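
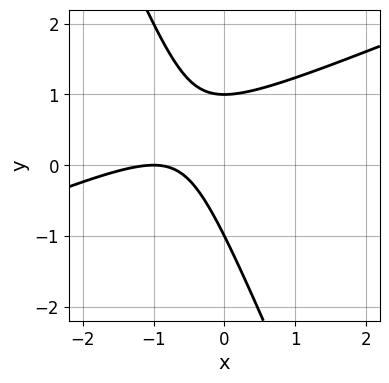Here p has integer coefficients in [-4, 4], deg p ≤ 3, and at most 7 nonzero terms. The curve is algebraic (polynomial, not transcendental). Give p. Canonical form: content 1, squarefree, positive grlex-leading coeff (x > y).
1. Degree: the shape is more complex than any degree-1 curve, so deg p = 2.
2. Checking where it meets the axes: among the integer gridlines, it crosses the y-axis at y ∈ {-1, 1}; one x-axis crossing is at x = -1.
3. These observations pin down the coefficients.

x^2 - 2*x*y - y^2 + 2*x + 1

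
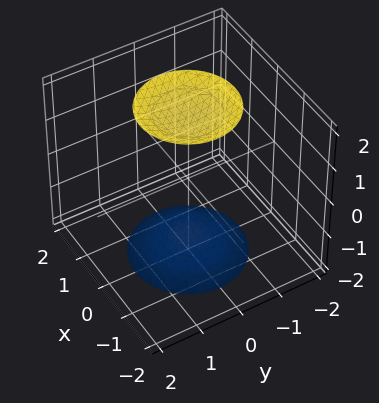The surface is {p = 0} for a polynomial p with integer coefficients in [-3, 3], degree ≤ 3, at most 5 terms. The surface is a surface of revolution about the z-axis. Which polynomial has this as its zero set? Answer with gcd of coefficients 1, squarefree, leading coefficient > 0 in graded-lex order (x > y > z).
x^2 + y^2 - z^2 + 3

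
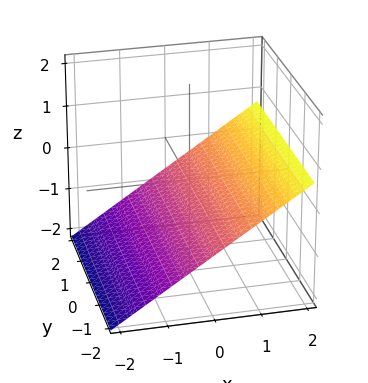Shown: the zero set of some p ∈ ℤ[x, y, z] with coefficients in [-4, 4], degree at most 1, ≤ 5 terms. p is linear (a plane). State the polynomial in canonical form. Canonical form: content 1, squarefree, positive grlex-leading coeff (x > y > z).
2*x - 3*z - 2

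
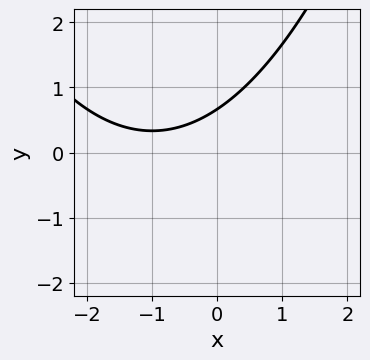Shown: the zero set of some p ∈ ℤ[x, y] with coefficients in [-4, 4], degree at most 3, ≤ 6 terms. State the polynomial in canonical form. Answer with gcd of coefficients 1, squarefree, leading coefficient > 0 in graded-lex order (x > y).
x^2 + 2*x - 3*y + 2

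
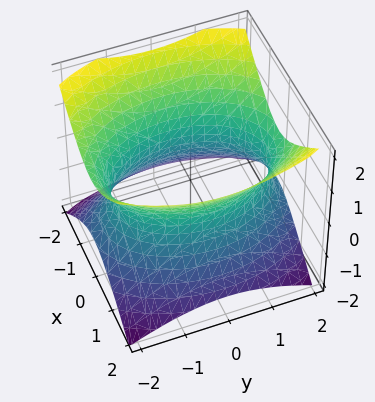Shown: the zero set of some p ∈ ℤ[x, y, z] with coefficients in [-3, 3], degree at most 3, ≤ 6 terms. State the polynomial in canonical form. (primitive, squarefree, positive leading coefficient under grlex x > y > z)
1. The degree is 2 — one connected sheet with a waist; a quadric.
2. Symmetries: mirror symmetry y ↦ −y ⇒ only even powers of y; the x ↦ −x reflection is a symmetry, so x appears only in even powers; mirror symmetry z ↦ −z ⇒ only even powers of z.
3. Checking where it meets the axes: it misses every integer gridline on the z-axis.
4. The integer polynomial consistent with all of this is the stated p.

2*x^2 + y^2 - 2*z^2 - 3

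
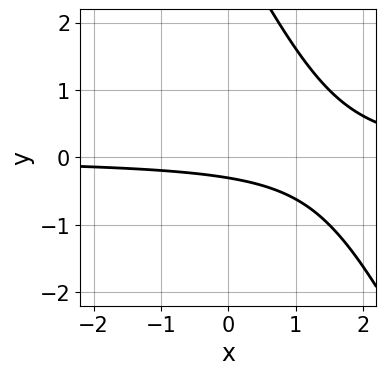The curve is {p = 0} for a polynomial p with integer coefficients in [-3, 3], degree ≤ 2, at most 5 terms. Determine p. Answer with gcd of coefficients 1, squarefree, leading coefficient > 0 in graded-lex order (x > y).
2*x*y + y^2 - 3*y - 1

1. Degree: the shape is more complex than any degree-1 curve, so deg p = 2.
2. Checking where it meets the axes: it misses every integer gridline on the x-axis.
3. The integer polynomial consistent with all of this is the stated p.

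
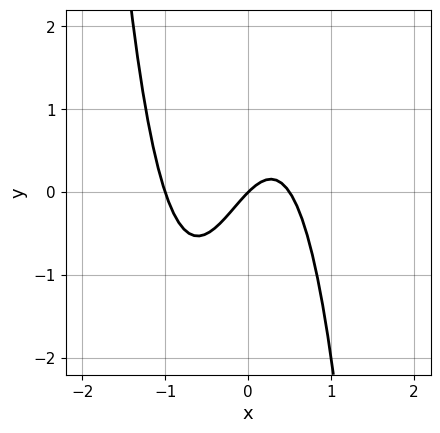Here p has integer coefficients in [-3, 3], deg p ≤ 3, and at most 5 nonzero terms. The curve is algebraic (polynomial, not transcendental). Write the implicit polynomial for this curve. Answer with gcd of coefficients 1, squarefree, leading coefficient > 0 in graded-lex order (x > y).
1. Degree: a generic line meets the curve in up to 3 points, so deg p = 3.
2. Reading off the gridlines: among the integer gridlines, it crosses the x-axis at x ∈ {-1, 0}; one y-axis crossing is at y = 0.
3. Putting this together gives p.

2*x^3 + x^2 - x + y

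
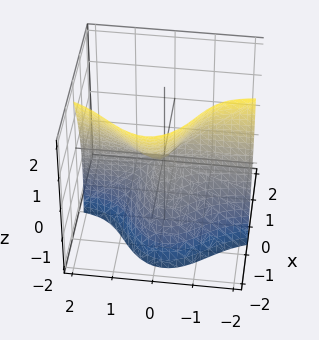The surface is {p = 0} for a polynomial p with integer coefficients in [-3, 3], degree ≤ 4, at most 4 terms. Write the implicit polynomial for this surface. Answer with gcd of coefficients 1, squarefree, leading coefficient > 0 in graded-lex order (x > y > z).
x^3 + 3*x*y^2 + y*z + z^2

1. deg p = 3.
2. Reading off the gridlines: it crosses the z-axis at the gridline z = 0; the visible y-axis segment lies entirely on the surface; it meets the x-axis at x = 0 (among the integer gridlines).
3. Putting this together gives p.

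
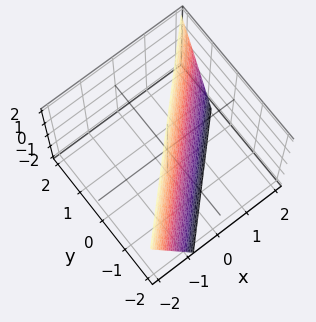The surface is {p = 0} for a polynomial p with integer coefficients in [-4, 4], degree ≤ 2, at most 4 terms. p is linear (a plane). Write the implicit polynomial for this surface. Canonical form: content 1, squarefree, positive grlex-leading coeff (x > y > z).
3*x - 3*y + z - 2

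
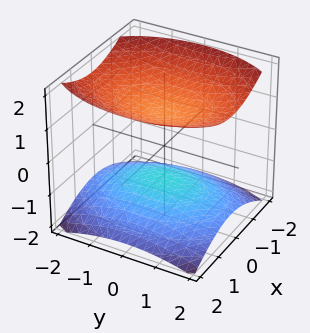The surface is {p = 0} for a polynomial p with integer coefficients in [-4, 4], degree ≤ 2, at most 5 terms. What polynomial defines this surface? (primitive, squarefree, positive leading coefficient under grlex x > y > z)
The picture has 2 separate pieces.
Degree: two sheets facing apart; a quadric, so deg p = 2.
Symmetries: mirror symmetry x ↦ −x ⇒ only even powers of x; it's symmetric under z → −z, forcing even powers of z; the y ↦ −y reflection is a symmetry, so y appears only in even powers.
Against the integer gridlines: it misses every integer gridline on the x-axis; the z-axis gridline crossings are at z ∈ {-1, 1}.
Assembling these constraints gives the stated polynomial.

2*x^2 + y^2 - 3*z^2 + 3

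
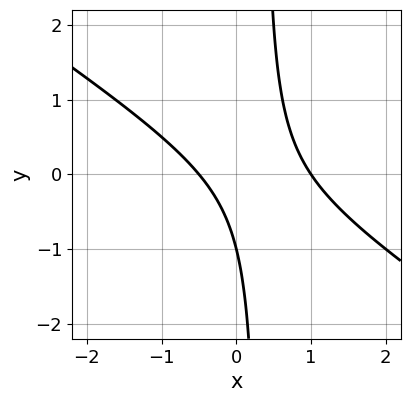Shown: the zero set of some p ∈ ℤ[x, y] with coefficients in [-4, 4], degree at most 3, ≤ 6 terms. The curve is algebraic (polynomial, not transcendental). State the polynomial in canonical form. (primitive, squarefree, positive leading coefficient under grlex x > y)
2*x^2 + 3*x*y - x - y - 1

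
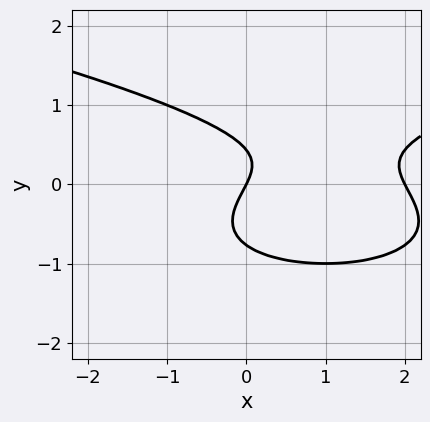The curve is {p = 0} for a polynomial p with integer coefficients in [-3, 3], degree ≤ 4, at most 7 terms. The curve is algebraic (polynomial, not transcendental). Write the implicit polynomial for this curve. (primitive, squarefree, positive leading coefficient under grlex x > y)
3*y^3 - x^2 + y^2 + 2*x - y

(a) deg p = 3. No degree-2 curve has this shape.
(b) Against the integer gridlines: one y-axis crossing is at y = 0; the x-axis gridline crossings are at x ∈ {0, 2}.
(c) Fitting integer coefficients to these (and the overall shape) gives p.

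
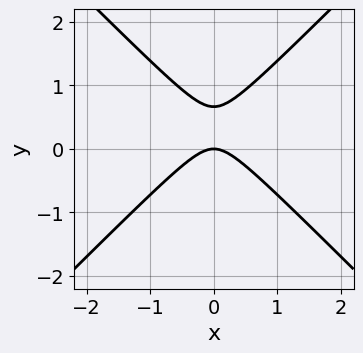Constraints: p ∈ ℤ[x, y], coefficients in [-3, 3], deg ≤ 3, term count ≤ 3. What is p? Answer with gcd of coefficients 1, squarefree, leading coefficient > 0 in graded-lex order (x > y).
3*x^2 - 3*y^2 + 2*y

First, the degree is 2 — no degree-1 curve has this shape.
Next, symmetries: mirror symmetry x ↦ −x ⇒ only even powers of x.
Then, from the visible intercepts: one y-axis crossing is at y = 0; it crosses the x-axis at the gridline x = 0.
Finally, solving for integer coefficients yields p as stated.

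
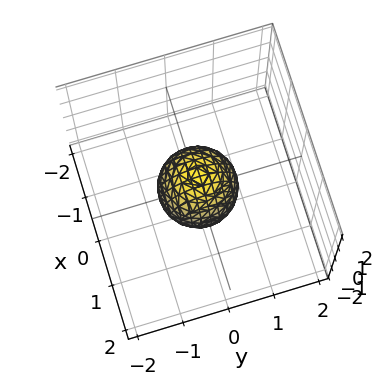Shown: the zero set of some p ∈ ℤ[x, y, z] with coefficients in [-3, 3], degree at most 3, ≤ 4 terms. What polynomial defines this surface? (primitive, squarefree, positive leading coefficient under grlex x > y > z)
3*x^2 + 3*y^2 + 2*z^2 - 2

1. The degree is 2 — no degree-1 surface has this shape.
2. Symmetries: the z-axis is an axis of rotation, so x and y enter only as x² + y².
3. From the visible intercepts: a circular section at z = 0 has radius between 0 and 1; among the integer gridlines, it crosses the z-axis at z ∈ {-1, 1}.
4. Assembling these constraints gives the stated polynomial.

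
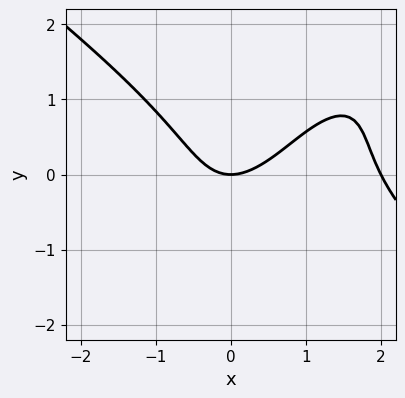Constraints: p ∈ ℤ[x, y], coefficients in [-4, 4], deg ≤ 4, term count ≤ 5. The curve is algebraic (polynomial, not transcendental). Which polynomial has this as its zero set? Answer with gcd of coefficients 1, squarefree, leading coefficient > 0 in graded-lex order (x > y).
1. Degree: a generic line meets the curve in up to 3 points, so deg p = 3.
2. From the visible intercepts: among the integer gridlines, it crosses the x-axis at x ∈ {0, 2}; one y-axis crossing is at y = 0.
3. Together with the visible shape, these determine p as stated.

x^3 - x*y^2 + y^3 - 2*x^2 + 2*y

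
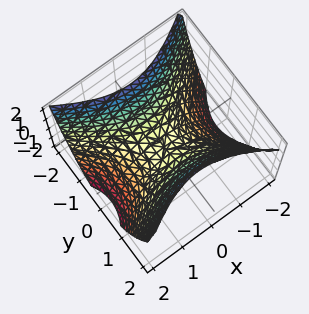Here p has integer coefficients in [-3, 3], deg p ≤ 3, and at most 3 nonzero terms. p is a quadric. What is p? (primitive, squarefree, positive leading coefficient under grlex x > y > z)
2*x^2 - 3*y^2 + 3*z

1. deg p = 2. A hyperbolic paraboloid; a quadric.
2. Symmetries: it's symmetric under x → −x, forcing even powers of x; the y ↦ −y reflection is a symmetry, so y appears only in even powers.
3. From the axis intercepts and sections: one y-axis crossing is at y = 0; it crosses the x-axis at the gridline x = 0; it meets the z-axis at z = 0 (among the integer gridlines).
4. Assembling these constraints gives the stated polynomial.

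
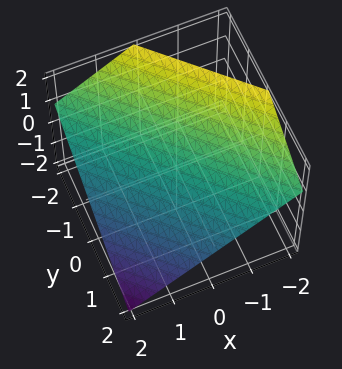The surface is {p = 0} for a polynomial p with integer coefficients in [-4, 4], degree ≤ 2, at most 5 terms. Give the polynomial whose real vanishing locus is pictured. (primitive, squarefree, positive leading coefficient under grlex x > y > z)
The degree is 1 — every cross-section is a straight line — this is a plane.
Observable constraints: it meets the x-axis at x = 1 (among the integer gridlines); it crosses the y-axis at the gridline y = 1.
The integer polynomial consistent with all of this is the stated p.

2*x + 2*y + 3*z - 2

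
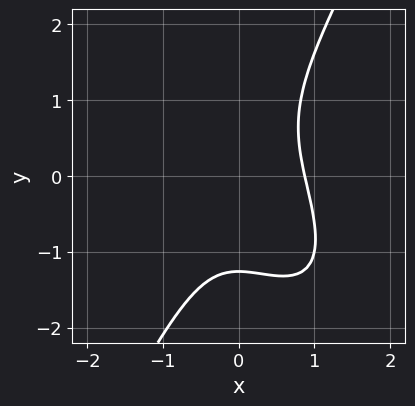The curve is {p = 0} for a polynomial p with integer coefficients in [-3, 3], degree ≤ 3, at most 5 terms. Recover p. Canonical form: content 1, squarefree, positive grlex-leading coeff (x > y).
3*x^3 + 2*x^2*y - y^3 - 2

(a) The degree is 3 — the shape is more complex than any degree-2 curve.
(b) Matching integer coefficients to the picture gives p.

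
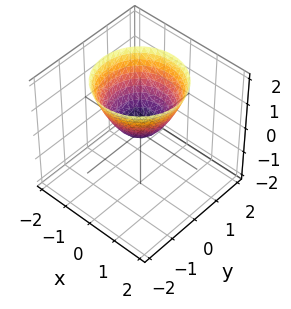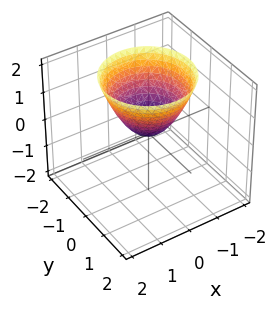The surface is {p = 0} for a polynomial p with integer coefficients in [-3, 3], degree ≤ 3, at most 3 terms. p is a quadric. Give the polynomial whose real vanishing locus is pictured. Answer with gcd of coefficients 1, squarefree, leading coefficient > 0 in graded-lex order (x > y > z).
1. Degree: a single bowl opening along one axis; a quadric, so deg p = 2.
2. Symmetries: the surface is invariant under rotation about z: p = q(x² + y², z).
3. Observable constraints: one z-axis crossing is at z = 0; one y-axis crossing is at y = 0; a circular section at z = 2 has radius between 1 and 2.
4. Assembling these constraints gives the stated polynomial.

x^2 + y^2 - z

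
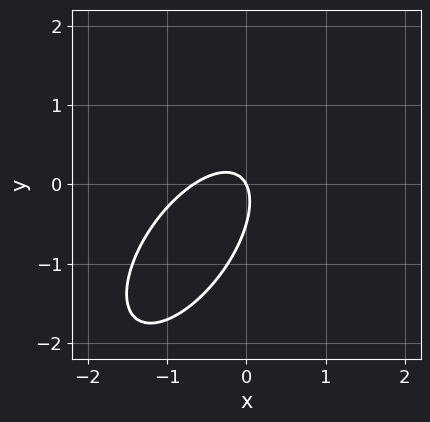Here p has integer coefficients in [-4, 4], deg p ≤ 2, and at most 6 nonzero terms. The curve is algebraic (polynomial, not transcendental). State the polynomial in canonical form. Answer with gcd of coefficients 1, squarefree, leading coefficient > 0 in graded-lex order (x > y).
First, deg p = 2. No degree-1 curve has this shape.
Next, observable constraints: it crosses the x-axis at the gridline x = 0; it crosses the y-axis at the gridline y = 0.
Finally, these observations pin down the coefficients.

3*x^2 - 3*x*y + 2*y^2 + 2*x + y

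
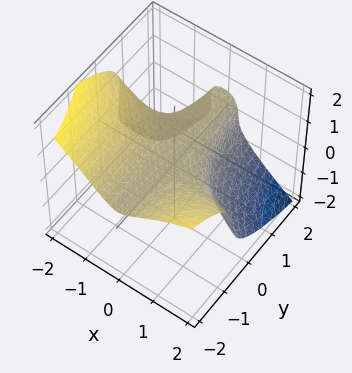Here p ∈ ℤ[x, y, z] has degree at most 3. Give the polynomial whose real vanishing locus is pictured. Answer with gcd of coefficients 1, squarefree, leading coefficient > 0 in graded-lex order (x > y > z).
x^3 + 3*x^2*y + 3*z^3 + x*z - 1

First, degree: a generic line meets the surface in up to 3 points, so deg p = 3.
Next, from the visible intercepts: it misses every integer gridline on the y-axis; it meets the x-axis at x = 1 (among the integer gridlines).
Finally, fitting integer coefficients to these (and the overall shape) gives p.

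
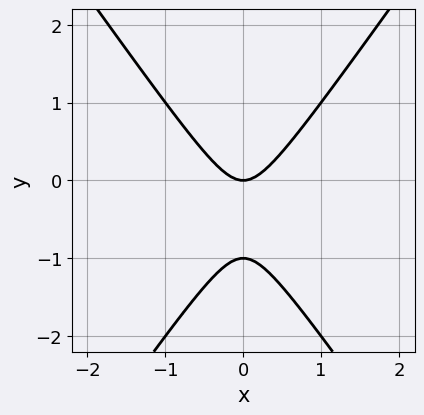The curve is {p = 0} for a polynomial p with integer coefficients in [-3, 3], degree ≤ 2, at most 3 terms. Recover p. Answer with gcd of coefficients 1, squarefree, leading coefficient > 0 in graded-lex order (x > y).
2*x^2 - y^2 - y

First, degree: no degree-1 curve has this shape, so deg p = 2.
Then, symmetries: the x ↦ −x reflection is a symmetry, so x appears only in even powers.
Next, against the integer gridlines: one x-axis crossing is at x = 0; the y-axis gridline crossings are at y ∈ {-1, 0}.
Finally, the integer polynomial consistent with all of this is the stated p.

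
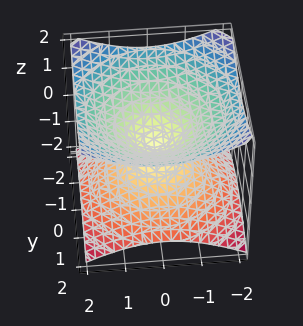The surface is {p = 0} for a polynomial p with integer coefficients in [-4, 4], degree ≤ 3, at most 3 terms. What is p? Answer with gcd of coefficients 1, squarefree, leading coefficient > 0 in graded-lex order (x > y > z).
x^2 + y^2 - 2*z^2

1. deg p = 2. Two nappes meeting at a single point; a quadric.
2. Symmetries: it's symmetric under z → −z, forcing even powers of z; rotational symmetry about the z-axis ⇒ p depends on x, y only through x² + y².
3. Reading off the gridlines: one z-axis crossing is at z = 0; it crosses the x-axis at the gridline x = 0.
4. Fitting integer coefficients to these (and the overall shape) gives p.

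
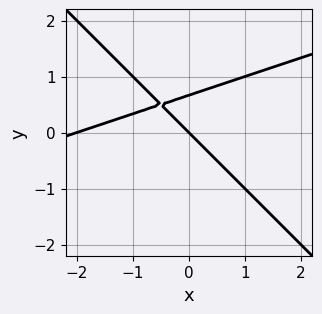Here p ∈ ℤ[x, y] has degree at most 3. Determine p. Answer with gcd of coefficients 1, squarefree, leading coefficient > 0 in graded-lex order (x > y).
x^2 - 2*x*y - 3*y^2 + 2*x + 2*y

1. deg p = 2.
2. From the axis intercepts and sections: among the integer gridlines, it crosses the x-axis at x ∈ {-2, 0}; it crosses the y-axis at the gridline y = 0.
3. Fitting integer coefficients to these (and the overall shape) gives p.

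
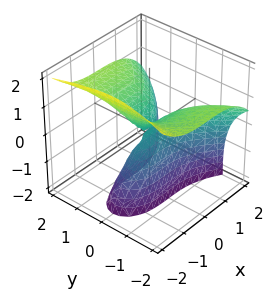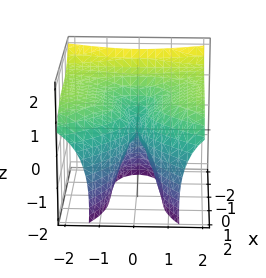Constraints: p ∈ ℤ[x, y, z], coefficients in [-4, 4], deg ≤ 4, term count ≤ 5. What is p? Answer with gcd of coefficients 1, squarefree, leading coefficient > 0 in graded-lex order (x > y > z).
First, deg p = 3. A generic line meets the surface in up to 3 points.
Then, from the visible intercepts: one x-axis crossing is at x = 0; one z-axis crossing is at z = 0.
Finally, fitting integer coefficients to these (and the overall shape) gives p.

x^3 + 2*y^2*z - 3*y^2 + z^2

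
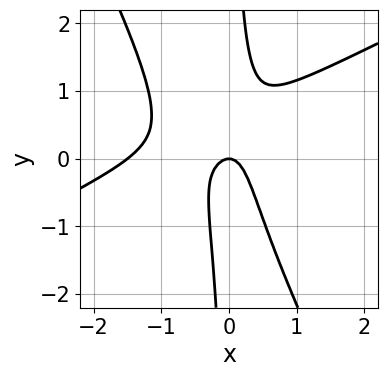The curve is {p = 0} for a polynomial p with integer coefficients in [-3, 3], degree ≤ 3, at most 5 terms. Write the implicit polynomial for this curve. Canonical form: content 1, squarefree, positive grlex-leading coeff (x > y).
1. Degree: no degree-2 curve has this shape, so deg p = 3.
2. From the visible intercepts: it crosses the x-axis at the gridline x = 0; one y-axis crossing is at y = 0.
3. Together with the visible shape, these determine p as stated.

2*x^3 - 3*x^2*y - 2*x*y^2 + 3*x^2 + y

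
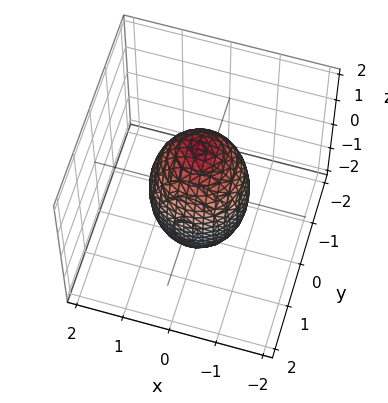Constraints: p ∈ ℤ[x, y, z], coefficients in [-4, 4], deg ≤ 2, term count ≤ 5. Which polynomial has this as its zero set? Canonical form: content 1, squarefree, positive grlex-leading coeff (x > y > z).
(a) deg p = 2.
(b) Symmetries: rotational symmetry about the z-axis ⇒ p depends on x, y only through x² + y².
(c) Against the integer gridlines: a circular section at z = 1 has radius between 0 and 1; the x-axis gridline crossings are at x ∈ {-1, 1}; among the integer gridlines, it crosses the y-axis at y ∈ {-1, 1}.
(d) Matching integer coefficients to the picture gives p.

3*x^2 + 3*y^2 + z^2 - 3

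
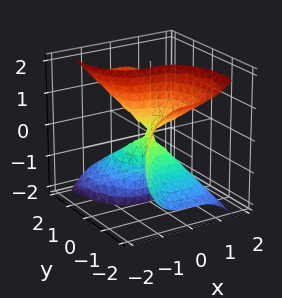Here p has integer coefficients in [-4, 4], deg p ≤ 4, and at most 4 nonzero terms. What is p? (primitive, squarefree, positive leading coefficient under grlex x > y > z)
1. Degree: a generic line meets the surface in up to 3 points, so deg p = 3.
2. Observable constraints: it meets the x-axis at x = 0 (among the integer gridlines); one y-axis crossing is at y = 0.
3. Assembling these constraints gives the stated polynomial. Check: (0, 0, -2) on the z-axis lies on the surface, and p(0, 0, -2) = 0. ✓

3*x^3 - y^3 + 2*y*z^2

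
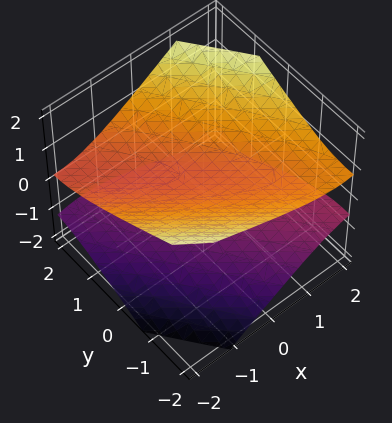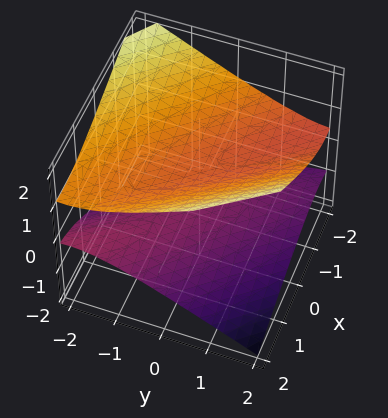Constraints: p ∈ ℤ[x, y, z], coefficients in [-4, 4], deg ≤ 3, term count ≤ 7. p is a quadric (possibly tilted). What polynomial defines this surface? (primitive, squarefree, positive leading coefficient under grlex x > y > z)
x^2 + 2*x*y + x*z + y^2 - 3*z^2 + 1

1. The picture has 2 separate pieces.
2. The degree is 2 — the shape is more complex than any degree-1 surface.
3. Against the integer gridlines: no x-intercept at any integer in the box; the surface avoids every integer y-axis point in the box.
4. Assembling these constraints gives the stated polynomial.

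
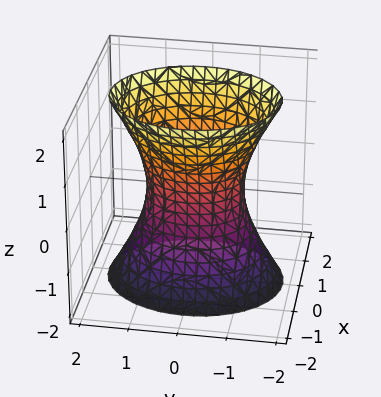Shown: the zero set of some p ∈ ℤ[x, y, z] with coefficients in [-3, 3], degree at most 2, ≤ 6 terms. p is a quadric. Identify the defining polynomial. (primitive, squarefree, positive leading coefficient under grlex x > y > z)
3*x^2 + 2*y^2 - z^2 - 2

(a) deg p = 2.
(b) Symmetries: it's symmetric under x → −x, forcing even powers of x; mirror symmetry y ↦ −y ⇒ only even powers of y; the z ↦ −z reflection is a symmetry, so z appears only in even powers.
(c) From the visible intercepts: the y-axis gridline crossings are at y ∈ {-1, 1}; it misses every integer gridline on the z-axis.
(d) Together with the visible shape, these determine p as stated.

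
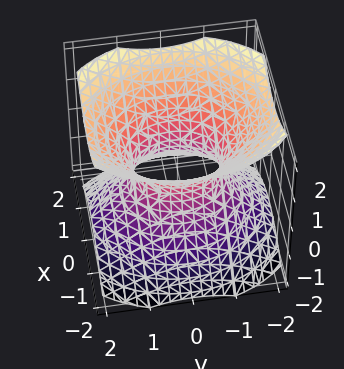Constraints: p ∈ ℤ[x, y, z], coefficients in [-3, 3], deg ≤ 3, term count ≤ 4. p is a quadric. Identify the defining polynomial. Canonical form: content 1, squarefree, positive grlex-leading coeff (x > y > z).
3*x^2 + 2*y^2 - 3*z^2 - 2

1. Degree: one connected sheet with a waist; a quadric, so deg p = 2.
2. Symmetries: the x ↦ −x reflection is a symmetry, so x appears only in even powers; the y ↦ −y reflection is a symmetry, so y appears only in even powers; the z ↦ −z reflection is a symmetry, so z appears only in even powers.
3. From the axis intercepts and sections: among the integer gridlines, it crosses the y-axis at y ∈ {-1, 1}; it misses every integer gridline on the z-axis.
4. Assembling these constraints gives the stated polynomial.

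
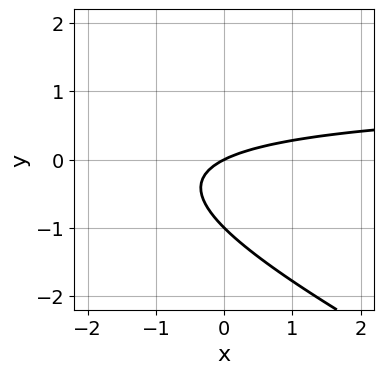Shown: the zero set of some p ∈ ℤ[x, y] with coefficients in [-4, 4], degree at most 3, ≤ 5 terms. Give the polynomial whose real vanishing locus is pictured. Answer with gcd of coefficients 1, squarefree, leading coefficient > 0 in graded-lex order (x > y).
Degree: no degree-1 curve has this shape, so deg p = 2.
Reading off the gridlines: among the integer gridlines, it crosses the y-axis at y ∈ {-1, 0}; it crosses the x-axis at the gridline x = 0.
The integer polynomial consistent with all of this is the stated p.

x*y + 2*y^2 - x + 2*y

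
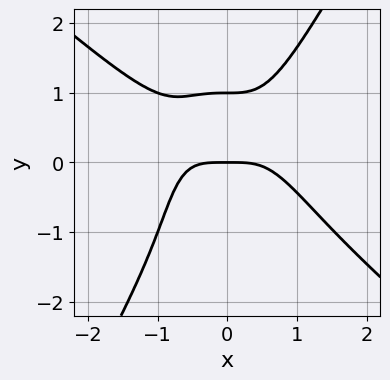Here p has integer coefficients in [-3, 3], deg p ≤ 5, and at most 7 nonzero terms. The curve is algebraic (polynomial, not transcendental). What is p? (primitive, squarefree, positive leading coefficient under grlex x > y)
3*x^4 + 3*x^3*y - y^4 - 2*y^2 + 3*y

The degree is 4 — a generic line meets the curve in up to 4 points.
From the visible intercepts: it meets the x-axis at x = 0 (among the integer gridlines); the y-axis gridline crossings are at y ∈ {0, 1}.
Together with the visible shape, these determine p as stated.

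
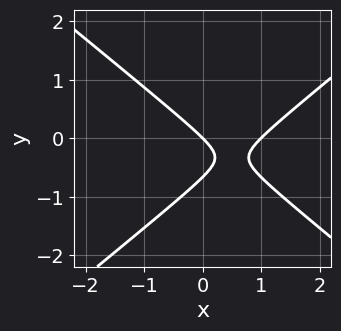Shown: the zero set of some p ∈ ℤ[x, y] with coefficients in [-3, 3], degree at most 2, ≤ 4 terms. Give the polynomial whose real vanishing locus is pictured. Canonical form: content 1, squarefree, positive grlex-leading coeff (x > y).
Degree: a generic line meets the curve in up to 2 points, so deg p = 2.
Observable constraints: it meets the y-axis at y = 0 (among the integer gridlines); among the integer gridlines, it crosses the x-axis at x ∈ {0, 1}.
Fitting integer coefficients to these (and the overall shape) gives p.

2*x^2 - 3*y^2 - 2*x - 2*y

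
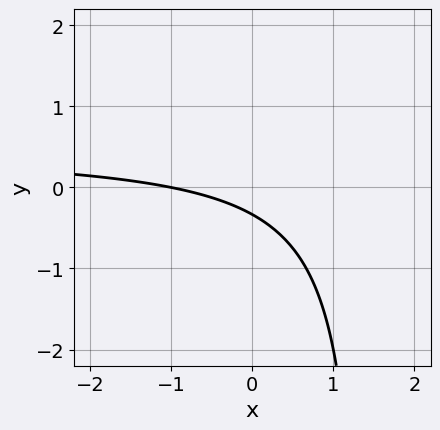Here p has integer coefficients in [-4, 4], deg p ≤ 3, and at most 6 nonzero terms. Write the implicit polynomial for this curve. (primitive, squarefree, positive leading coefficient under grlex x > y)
2*x*y - x - 3*y - 1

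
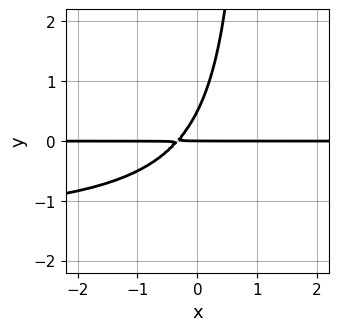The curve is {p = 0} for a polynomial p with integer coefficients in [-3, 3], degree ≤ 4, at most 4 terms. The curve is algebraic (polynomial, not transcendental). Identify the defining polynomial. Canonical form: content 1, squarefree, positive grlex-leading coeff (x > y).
2*x*y^2 + 3*x*y - 2*y^2 + y

(a) The degree is 3 — no degree-2 curve has this shape.
(b) From the visible intercepts: it crosses the y-axis at the gridline y = 0; every point of the x-axis in the box is on the curve.
(c) Assembling these constraints gives the stated polynomial.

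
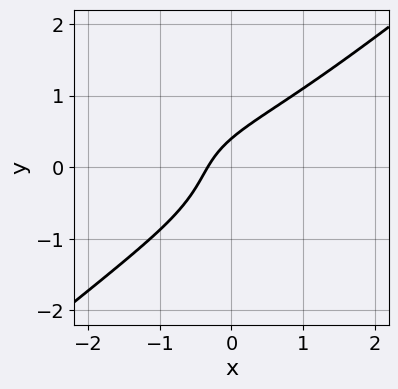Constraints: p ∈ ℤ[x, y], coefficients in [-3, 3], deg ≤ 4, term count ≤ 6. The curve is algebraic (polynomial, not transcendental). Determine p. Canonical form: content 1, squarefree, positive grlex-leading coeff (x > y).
2*x^2*y - 3*y^3 + 3*x - 2*y + 1

(a) The degree is 3 — no degree-2 curve has this shape.
(b) Matching integer coefficients to the picture gives p.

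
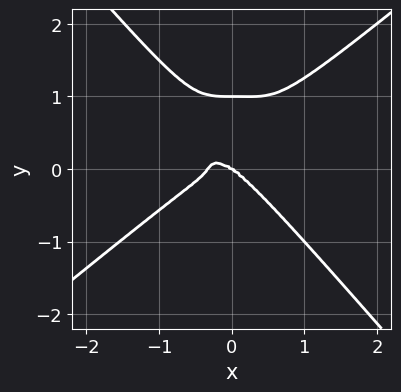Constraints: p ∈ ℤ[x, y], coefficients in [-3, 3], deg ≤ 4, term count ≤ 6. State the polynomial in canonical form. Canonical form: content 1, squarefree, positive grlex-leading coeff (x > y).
(a) Degree: no degree-3 curve has this shape, so deg p = 4.
(b) Observable constraints: it meets the x-axis at x = 0 (among the integer gridlines); among the integer gridlines, it crosses the y-axis at y ∈ {0, 1}.
(c) The integer polynomial consistent with all of this is the stated p.

3*x^4 - 2*x^3*y - 3*y^4 + x^3 + 3*y^3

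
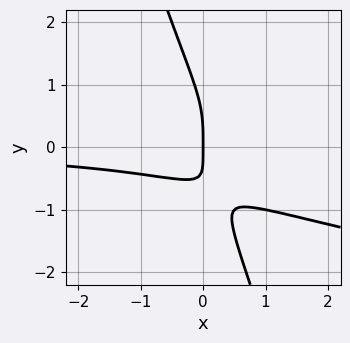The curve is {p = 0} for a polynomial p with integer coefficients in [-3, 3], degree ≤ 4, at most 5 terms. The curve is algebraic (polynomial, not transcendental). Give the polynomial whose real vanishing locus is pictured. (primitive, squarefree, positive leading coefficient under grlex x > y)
3*x*y^3 + y^4 - 2*x^2*y + 2*x*y + 2*x

First, deg p = 4.
Next, from the axis intercepts and sections: it crosses the y-axis at the gridline y = 0; it crosses the x-axis at the gridline x = 0.
Finally, the integer polynomial consistent with all of this is the stated p.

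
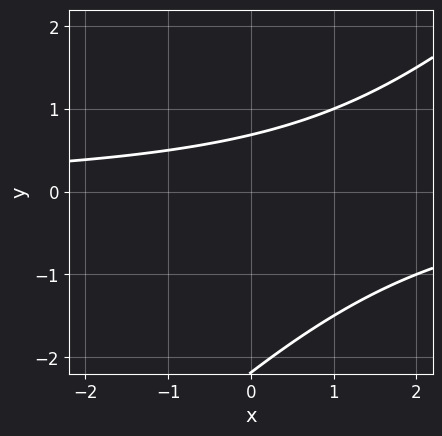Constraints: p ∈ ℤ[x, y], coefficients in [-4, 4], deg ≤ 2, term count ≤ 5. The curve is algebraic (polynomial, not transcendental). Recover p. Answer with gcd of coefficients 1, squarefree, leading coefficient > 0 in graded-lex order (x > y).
2*x*y - 2*y^2 - 3*y + 3

(a) Degree: the shape is more complex than any degree-1 curve, so deg p = 2.
(b) Checking where it meets the axes: it misses every integer gridline on the x-axis.
(c) Fitting integer coefficients to these (and the overall shape) gives p.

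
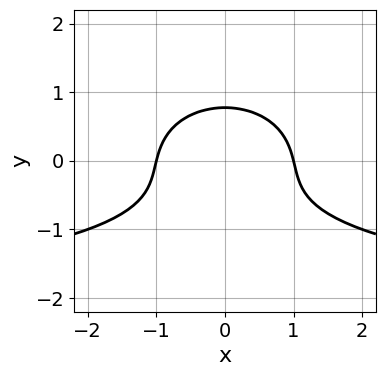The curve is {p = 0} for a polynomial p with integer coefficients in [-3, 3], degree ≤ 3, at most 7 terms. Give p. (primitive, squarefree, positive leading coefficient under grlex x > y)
First, degree: no degree-2 curve has this shape, so deg p = 3.
Next, symmetries: mirror symmetry x ↦ −x ⇒ only even powers of x.
Next, against the integer gridlines: among the integer gridlines, it crosses the x-axis at x ∈ {-1, 1}.
Finally, these observations pin down the coefficients.

x^2*y + 3*y^3 + 2*x^2 + y^2 - 2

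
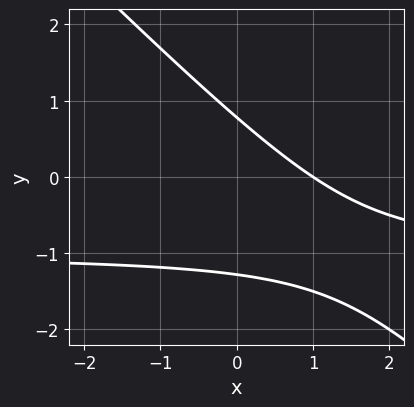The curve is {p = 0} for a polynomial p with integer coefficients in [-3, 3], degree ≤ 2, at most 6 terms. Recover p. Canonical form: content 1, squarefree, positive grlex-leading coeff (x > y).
2*x*y + 2*y^2 + 2*x + y - 2

The degree is 2 — no degree-1 curve has this shape.
Checking where it meets the axes: it meets the x-axis at x = 1 (among the integer gridlines).
Fitting integer coefficients to these (and the overall shape) gives p.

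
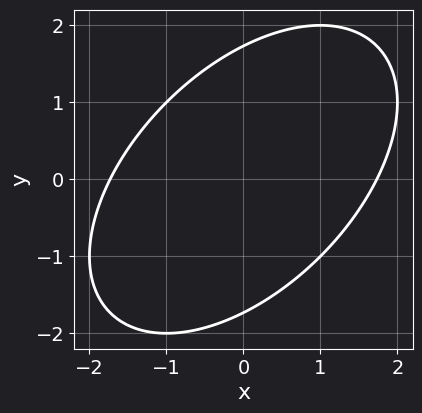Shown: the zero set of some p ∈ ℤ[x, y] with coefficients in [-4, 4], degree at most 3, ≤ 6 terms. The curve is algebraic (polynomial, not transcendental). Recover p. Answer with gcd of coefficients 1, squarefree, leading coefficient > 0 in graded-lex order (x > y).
x^2 - x*y + y^2 - 3

1. The degree is 2 — a generic line meets the curve in up to 2 points.
2. The integer polynomial consistent with all of this is the stated p.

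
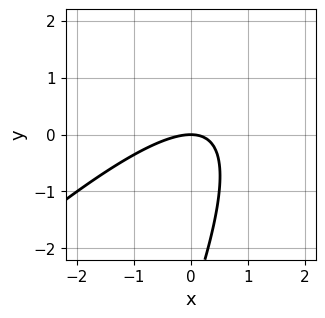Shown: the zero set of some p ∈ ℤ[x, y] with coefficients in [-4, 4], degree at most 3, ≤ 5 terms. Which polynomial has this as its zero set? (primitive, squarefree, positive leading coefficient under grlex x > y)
2*x^2 - 3*x*y + y^2 + 3*y

(a) deg p = 2.
(b) From the axis intercepts and sections: it meets the x-axis at x = 0 (among the integer gridlines); it crosses the y-axis at the gridline y = 0.
(c) Together with the visible shape, these determine p as stated.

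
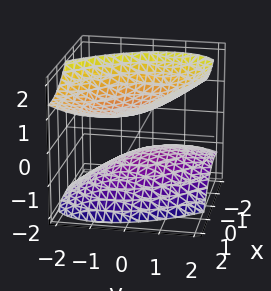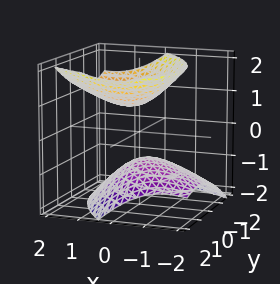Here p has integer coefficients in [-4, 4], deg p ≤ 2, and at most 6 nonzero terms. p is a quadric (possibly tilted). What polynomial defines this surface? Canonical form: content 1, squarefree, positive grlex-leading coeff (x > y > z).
1. The picture has 2 separate pieces. They look like related sheets of one shape, so recover p as a whole.
2. deg p = 2. The shape is more complex than any degree-1 surface.
3. From the visible intercepts: it misses every integer gridline on the y-axis; the surface avoids every integer x-axis point in the box.
4. Assembling these constraints gives the stated polynomial.

2*x^2 + 2*x*y - 2*x*z + 2*y^2 - 3*z^2 + 2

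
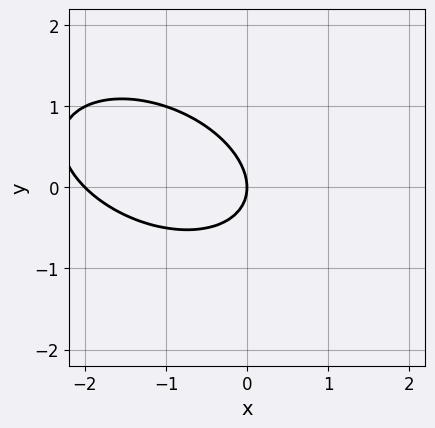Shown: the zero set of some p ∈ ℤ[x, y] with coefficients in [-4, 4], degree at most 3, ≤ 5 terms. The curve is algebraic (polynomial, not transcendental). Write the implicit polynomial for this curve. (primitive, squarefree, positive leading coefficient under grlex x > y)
1. Degree: no degree-1 curve has this shape, so deg p = 2.
2. Against the integer gridlines: it crosses the y-axis at the gridline y = 0; among the integer gridlines, it crosses the x-axis at x ∈ {-2, 0}.
3. Fitting integer coefficients to these (and the overall shape) gives p.

x^2 + x*y + 2*y^2 + 2*x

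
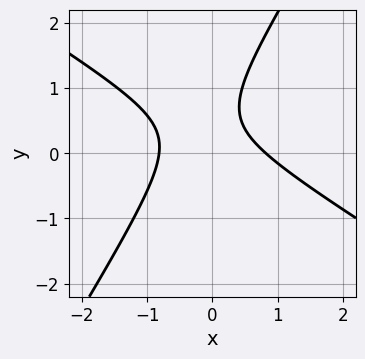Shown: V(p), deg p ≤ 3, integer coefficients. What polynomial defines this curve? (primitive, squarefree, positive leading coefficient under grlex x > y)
1. The degree is 2 — no degree-1 curve has this shape.
2. Reading off the gridlines: no y-intercept at any integer in the box.
3. Putting this together gives p.

3*x^2 + 3*x*y - 3*y^2 + 3*y - 2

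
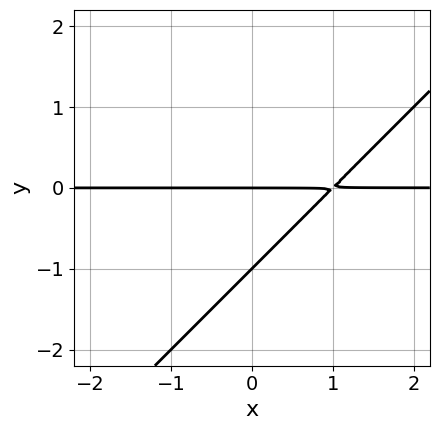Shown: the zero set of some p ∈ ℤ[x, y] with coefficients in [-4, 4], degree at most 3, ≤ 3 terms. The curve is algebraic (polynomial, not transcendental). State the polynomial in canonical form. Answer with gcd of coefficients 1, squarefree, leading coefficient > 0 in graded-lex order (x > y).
First, the degree is 2 — a generic line meets the curve in up to 2 points.
Then, from the axis intercepts and sections: among the integer gridlines, it crosses the y-axis at y ∈ {-1, 0}; the visible x-axis segment lies entirely on the curve.
Finally, fitting integer coefficients to these (and the overall shape) gives p.

x*y - y^2 - y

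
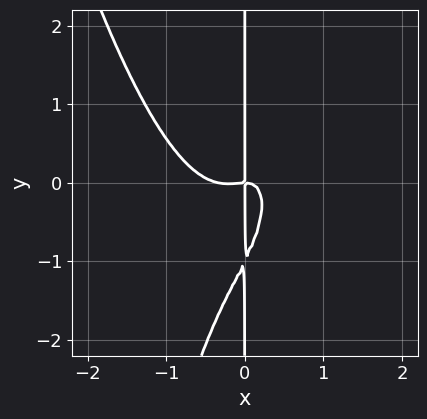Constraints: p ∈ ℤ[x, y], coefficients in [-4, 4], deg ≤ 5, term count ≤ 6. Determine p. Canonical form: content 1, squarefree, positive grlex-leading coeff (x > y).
deg p = 4. The shape is more complex than any degree-3 curve.
Reading off the gridlines: one x-axis crossing is at x = 0; the visible y-axis segment lies entirely on the curve.
Putting this together gives p.

3*x^4 + x^3 - 2*x^2*y + x*y^2 + x*y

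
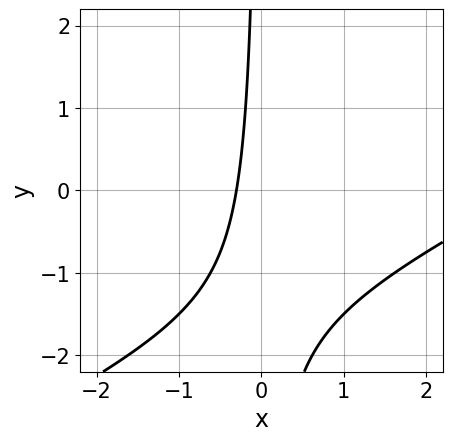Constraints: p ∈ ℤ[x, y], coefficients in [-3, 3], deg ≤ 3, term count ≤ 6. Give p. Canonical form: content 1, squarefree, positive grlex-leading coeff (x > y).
x^2 - 2*x*y - 3*x - 1

deg p = 2.
Checking where it meets the axes: the curve avoids every integer y-axis point in the box.
Putting this together gives p.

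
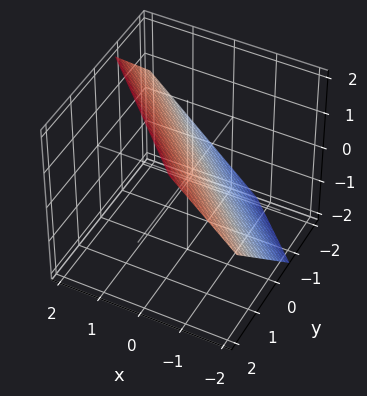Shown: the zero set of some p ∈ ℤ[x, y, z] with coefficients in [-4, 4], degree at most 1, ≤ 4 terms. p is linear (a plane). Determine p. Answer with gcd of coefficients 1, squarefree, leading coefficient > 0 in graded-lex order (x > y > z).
First, deg p = 1.
Finally, the integer polynomial consistent with all of this is the stated p.

3*x + 3*y - 3*z + 2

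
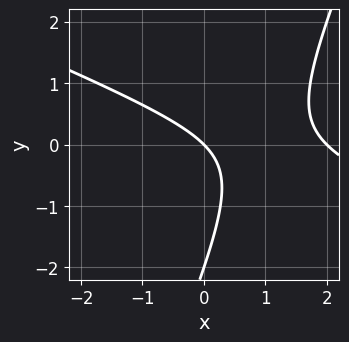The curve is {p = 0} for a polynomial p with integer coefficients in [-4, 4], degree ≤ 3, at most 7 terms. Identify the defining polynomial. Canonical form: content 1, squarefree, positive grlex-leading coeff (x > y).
First, deg p = 2.
Then, checking where it meets the axes: the y-axis gridline crossings are at y ∈ {-2, 0}; the x-axis gridline crossings are at x ∈ {0, 2}.
Finally, assembling these constraints gives the stated polynomial.

x^2 + 2*x*y - y^2 - 2*x - 2*y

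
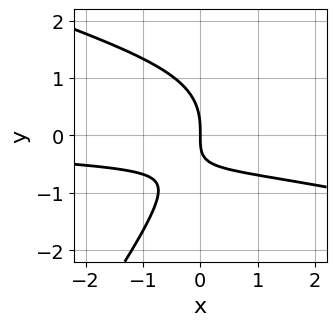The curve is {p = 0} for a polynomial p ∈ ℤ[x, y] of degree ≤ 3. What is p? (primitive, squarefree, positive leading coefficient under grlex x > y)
1. deg p = 3. A generic line meets the curve in up to 3 points.
2. Against the integer gridlines: it meets the y-axis at y = 0 (among the integer gridlines); it crosses the x-axis at the gridline x = 0.
3. These observations pin down the coefficients.

x^2*y + 2*x*y^2 - 2*y^3 - 3*x*y - 3*x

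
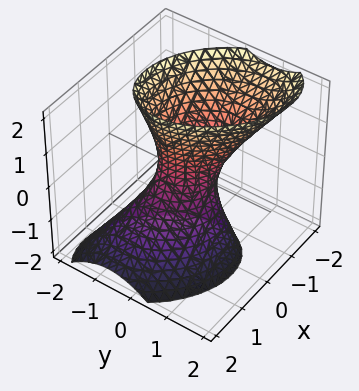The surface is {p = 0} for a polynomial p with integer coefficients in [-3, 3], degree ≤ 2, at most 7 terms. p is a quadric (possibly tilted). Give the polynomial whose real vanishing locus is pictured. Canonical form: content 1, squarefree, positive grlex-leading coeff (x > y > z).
3*x^2 + 2*x*y + 2*x*z + 3*y^2 - z^2 - 1

1. The degree is 2 — the shape is more complex than any degree-1 surface.
2. From the axis intercepts and sections: the surface avoids every integer z-axis point in the box.
3. Solving for integer coefficients yields p as stated.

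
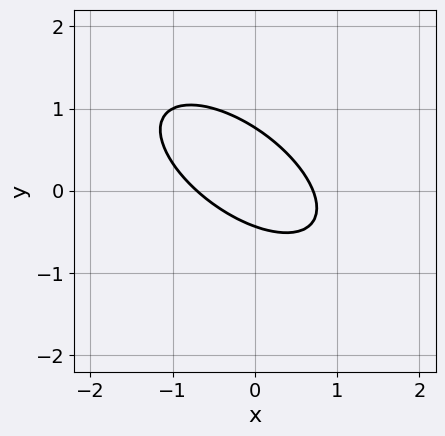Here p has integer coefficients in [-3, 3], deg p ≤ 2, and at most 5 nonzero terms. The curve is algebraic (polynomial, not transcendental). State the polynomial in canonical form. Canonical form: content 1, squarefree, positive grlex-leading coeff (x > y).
2*x^2 + 3*x*y + 3*y^2 - y - 1

1. Degree: no degree-1 curve has this shape, so deg p = 2.
2. Solving for integer coefficients yields p as stated.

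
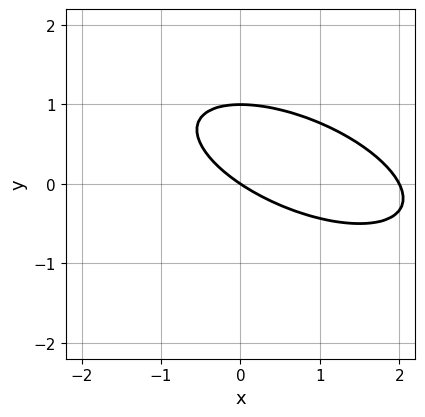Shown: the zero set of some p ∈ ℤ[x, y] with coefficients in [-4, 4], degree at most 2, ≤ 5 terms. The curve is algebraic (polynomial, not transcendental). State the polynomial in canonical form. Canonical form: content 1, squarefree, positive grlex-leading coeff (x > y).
deg p = 2. The shape is more complex than any degree-1 curve.
Checking where it meets the axes: among the integer gridlines, it crosses the x-axis at x ∈ {0, 2}; among the integer gridlines, it crosses the y-axis at y ∈ {0, 1}.
Fitting integer coefficients to these (and the overall shape) gives p.

x^2 + 2*x*y + 3*y^2 - 2*x - 3*y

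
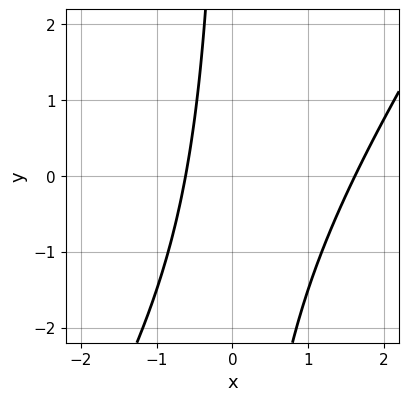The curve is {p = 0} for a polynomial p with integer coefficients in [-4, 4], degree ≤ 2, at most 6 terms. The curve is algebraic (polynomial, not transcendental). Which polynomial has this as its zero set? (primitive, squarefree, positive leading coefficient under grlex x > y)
3*x^2 - 2*x*y - 3*x - 3

deg p = 2. No degree-1 curve has this shape.
Reading off the gridlines: it misses every integer gridline on the y-axis.
Fitting integer coefficients to these (and the overall shape) gives p.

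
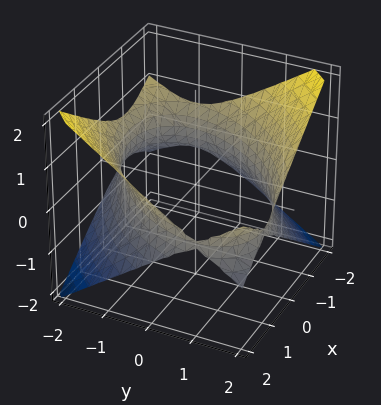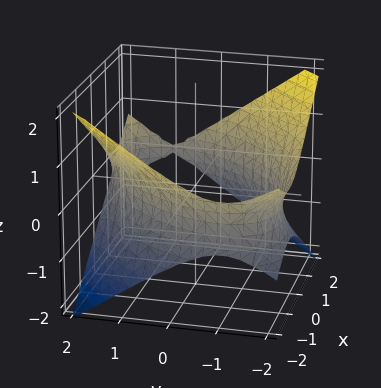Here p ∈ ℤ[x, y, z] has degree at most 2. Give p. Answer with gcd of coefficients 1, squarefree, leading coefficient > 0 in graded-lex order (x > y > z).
First, deg p = 2. A generic line meets the surface in up to 2 points.
Next, against the integer gridlines: no z-intercept at any integer in the box.
Finally, solving for integer coefficients yields p as stated.

x^2 - x*y + y^2 - 2*z^2 - 3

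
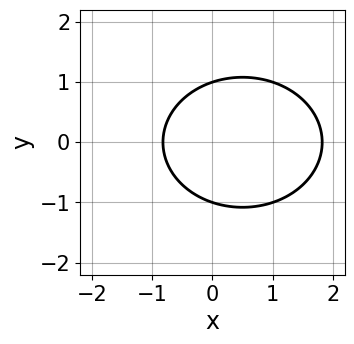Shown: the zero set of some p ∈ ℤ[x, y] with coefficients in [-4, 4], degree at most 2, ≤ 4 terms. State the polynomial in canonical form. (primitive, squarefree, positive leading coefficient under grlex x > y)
(a) Degree: a generic line meets the curve in up to 2 points, so deg p = 2.
(b) Symmetries: mirror symmetry y ↦ −y ⇒ only even powers of y.
(c) Observable constraints: the y-axis gridline crossings are at y ∈ {-1, 1}.
(d) Putting this together gives p.

2*x^2 + 3*y^2 - 2*x - 3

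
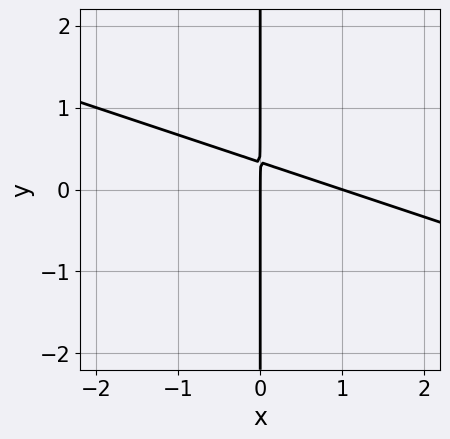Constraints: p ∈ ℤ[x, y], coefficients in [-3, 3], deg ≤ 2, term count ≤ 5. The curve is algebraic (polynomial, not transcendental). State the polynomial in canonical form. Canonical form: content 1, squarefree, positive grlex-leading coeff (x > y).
x^2 + 3*x*y - x

1. The degree is 2 — no degree-1 curve has this shape.
2. Observable constraints: among the integer gridlines, it crosses the x-axis at x ∈ {0, 1}; every point of the y-axis in the box is on the curve.
3. The integer polynomial consistent with all of this is the stated p.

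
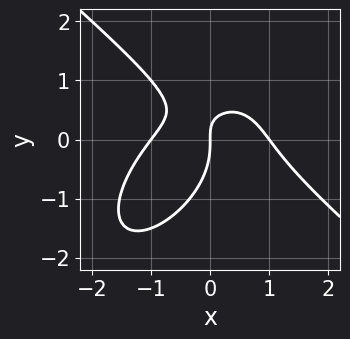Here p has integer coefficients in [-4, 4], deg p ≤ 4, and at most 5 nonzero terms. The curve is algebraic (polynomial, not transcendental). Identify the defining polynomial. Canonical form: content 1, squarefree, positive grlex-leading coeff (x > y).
2*x^3 - x*y^2 + 2*y^3 + 3*x*y - 2*x

deg p = 3. No degree-2 curve has this shape.
From the axis intercepts and sections: among the integer gridlines, it crosses the x-axis at x ∈ {-1, 0, 1}; it meets the y-axis at y = 0 (among the integer gridlines).
Matching integer coefficients to the picture gives p.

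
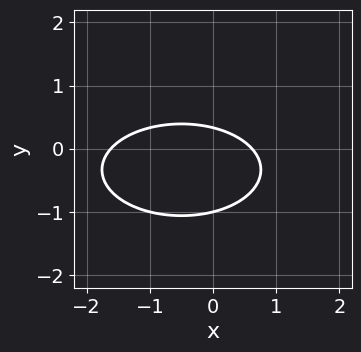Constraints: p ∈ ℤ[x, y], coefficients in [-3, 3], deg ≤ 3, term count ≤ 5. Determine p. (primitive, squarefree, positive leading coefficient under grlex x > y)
Degree: no degree-1 curve has this shape, so deg p = 2.
Observable constraints: one y-axis crossing is at y = -1.
Solving for integer coefficients yields p as stated.

x^2 + 3*y^2 + x + 2*y - 1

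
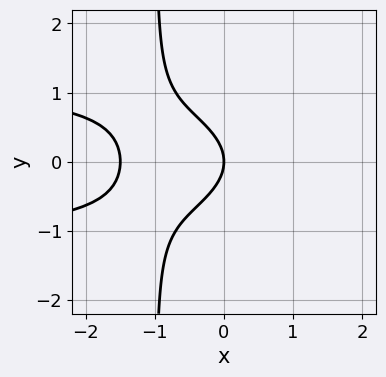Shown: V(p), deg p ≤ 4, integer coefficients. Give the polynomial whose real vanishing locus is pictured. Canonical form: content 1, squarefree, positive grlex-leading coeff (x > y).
(a) The degree is 4 — a generic line meets the curve in up to 4 points.
(b) Symmetries: it's symmetric under y → −y, forcing even powers of y.
(c) Checking where it meets the axes: it meets the x-axis at x = 0 (among the integer gridlines); it crosses the y-axis at the gridline y = 0.
(d) The integer polynomial consistent with all of this is the stated p.

x^2*y^2 - 2*x*y^2 - 2*x^2 - 3*y^2 - 3*x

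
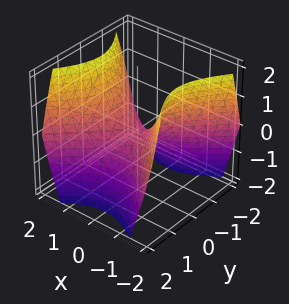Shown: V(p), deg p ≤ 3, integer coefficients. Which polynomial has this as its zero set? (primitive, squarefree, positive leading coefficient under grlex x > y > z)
x^2 - y^2 - z

The degree is 2 — a hyperbolic paraboloid; a quadric.
Symmetries: mirror symmetry x ↦ −x ⇒ only even powers of x; the y ↦ −y reflection is a symmetry, so y appears only in even powers.
From the visible intercepts: one y-axis crossing is at y = 0; it crosses the z-axis at the gridline z = 0; it crosses the x-axis at the gridline x = 0.
Together with the visible shape, these determine p as stated.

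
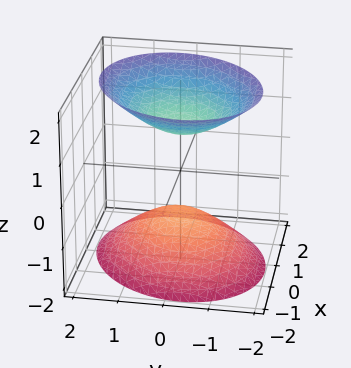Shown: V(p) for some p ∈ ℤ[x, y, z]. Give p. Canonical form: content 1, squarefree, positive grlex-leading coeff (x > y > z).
First, the picture has 2 separate pieces.
Next, degree: the shape is more complex than any degree-1 surface, so deg p = 2.
Then, from the visible intercepts: no y-intercept at any integer in the box; no x-intercept at any integer in the box.
Finally, the integer polynomial consistent with all of this is the stated p.

3*x^2 - x*y + 3*y^2 - 3*z^2 + 3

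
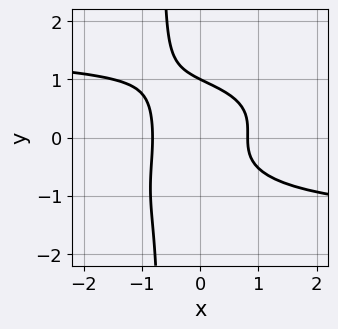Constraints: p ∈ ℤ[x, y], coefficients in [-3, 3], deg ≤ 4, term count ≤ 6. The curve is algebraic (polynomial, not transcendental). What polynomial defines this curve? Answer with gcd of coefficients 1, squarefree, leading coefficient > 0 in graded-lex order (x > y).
x^2*y^2 - 3*x*y^3 - 2*y^3 - 3*x^2 + 2

The degree is 4 — no degree-3 curve has this shape.
From the visible intercepts: one y-axis crossing is at y = 1.
Putting this together gives p.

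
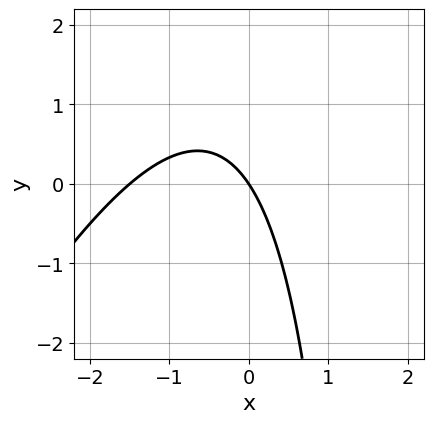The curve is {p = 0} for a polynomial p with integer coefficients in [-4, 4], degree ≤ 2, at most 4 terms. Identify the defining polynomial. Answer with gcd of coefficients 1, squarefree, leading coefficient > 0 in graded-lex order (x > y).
2*x^2 - x*y + 3*x + 2*y

(a) Degree: no degree-1 curve has this shape, so deg p = 2.
(b) Observable constraints: it crosses the x-axis at the gridline x = 0; it meets the y-axis at y = 0 (among the integer gridlines).
(c) Assembling these constraints gives the stated polynomial.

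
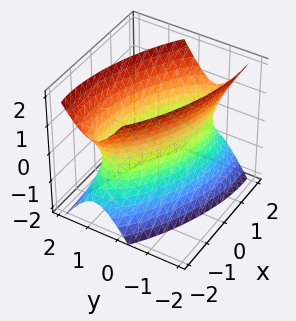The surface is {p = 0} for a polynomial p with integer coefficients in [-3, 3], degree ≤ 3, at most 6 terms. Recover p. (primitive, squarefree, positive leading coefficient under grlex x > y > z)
First, degree: no degree-1 surface has this shape, so deg p = 2.
Next, from the visible intercepts: the surface avoids every integer z-axis point in the box.
Finally, matching integer coefficients to the picture gives p.

x^2 + 2*x*y + 3*y^2 - z^2 - 2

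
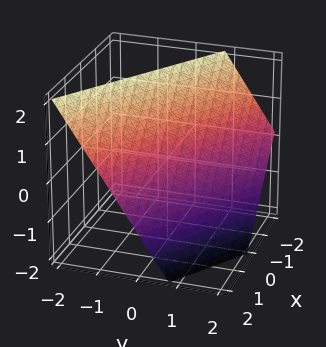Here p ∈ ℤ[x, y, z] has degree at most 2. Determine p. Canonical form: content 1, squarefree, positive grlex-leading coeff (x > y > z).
First, deg p = 1. The surface is flat (a plane).
Next, from the visible intercepts: it meets the z-axis at z = 1 (among the integer gridlines); it meets the x-axis at x = 1 (among the integer gridlines).
Finally, fitting integer coefficients to these (and the overall shape) gives p.

2*x + 3*y + 2*z - 2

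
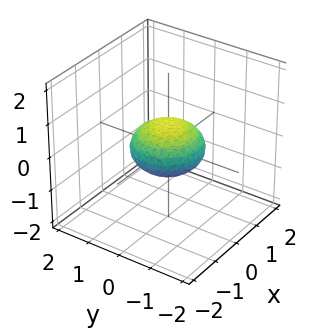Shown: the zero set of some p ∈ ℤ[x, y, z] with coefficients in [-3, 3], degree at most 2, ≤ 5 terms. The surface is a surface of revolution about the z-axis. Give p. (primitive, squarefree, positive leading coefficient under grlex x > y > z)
Degree: the shape is more complex than any degree-1 surface, so deg p = 2.
Symmetries: rotational symmetry about the z-axis ⇒ p depends on x, y only through x² + y².
Against the integer gridlines: a circular section at z = 0 has radius exactly 1; the x-axis gridline crossings are at x ∈ {-1, 1}; the y-axis gridline crossings are at y ∈ {-1, 1}.
Matching integer coefficients to the picture gives p.

x^2 + y^2 + 2*z^2 - 1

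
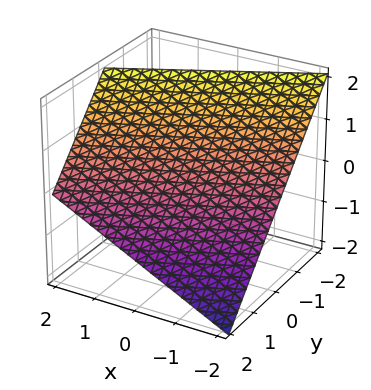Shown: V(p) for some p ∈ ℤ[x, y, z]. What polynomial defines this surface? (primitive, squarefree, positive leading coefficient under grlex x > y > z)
(a) Degree: every cross-section is a straight line — this is a plane, so deg p = 1.
(b) Against the integer gridlines: one y-axis crossing is at y = 1; it crosses the x-axis at the gridline x = -2; one z-axis crossing is at z = 1.
(c) These observations pin down the coefficients.

x - 2*y - 2*z + 2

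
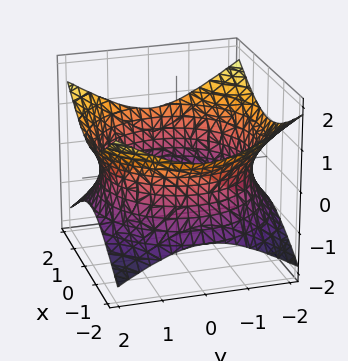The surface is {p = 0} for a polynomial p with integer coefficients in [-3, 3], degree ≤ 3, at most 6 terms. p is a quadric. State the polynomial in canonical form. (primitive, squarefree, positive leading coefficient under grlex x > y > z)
1. Degree: one connected sheet with a waist; a quadric, so deg p = 2.
2. Symmetries: the z ↦ −z reflection is a symmetry, so z appears only in even powers; every cross-section ⟂ z is a circle, so x, y appear only via x² + y².
3. Observable constraints: a circular section at z = 0 has radius between 1 and 2; no z-intercept at any integer in the box.
4. The integer polynomial consistent with all of this is the stated p.

x^2 + y^2 - 2*z^2 - 3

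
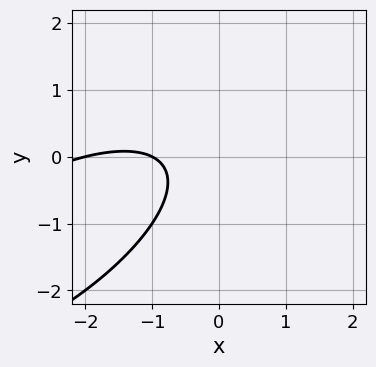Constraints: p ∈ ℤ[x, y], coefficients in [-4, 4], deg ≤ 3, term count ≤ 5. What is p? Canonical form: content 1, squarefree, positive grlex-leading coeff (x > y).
(a) deg p = 2.
(b) Against the integer gridlines: the x-axis gridline crossings are at x ∈ {-2, -1}; the curve avoids every integer y-axis point in the box.
(c) Solving for integer coefficients yields p as stated.

x^2 - 2*x*y + 2*y^2 + 3*x + 2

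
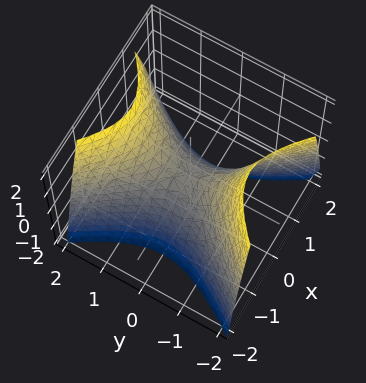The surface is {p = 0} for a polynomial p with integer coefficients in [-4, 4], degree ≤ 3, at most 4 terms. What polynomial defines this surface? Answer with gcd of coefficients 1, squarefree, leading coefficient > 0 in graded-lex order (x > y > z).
1. deg p = 2. A saddle surface; a quadric.
2. Symmetries: the y ↦ −y reflection is a symmetry, so y appears only in even powers; mirror symmetry x ↦ −x ⇒ only even powers of x.
3. From the axis intercepts and sections: one z-axis crossing is at z = 0; one y-axis crossing is at y = 0.
4. Matching integer coefficients to the picture gives p.

3*x^2 - 2*y^2 + 2*z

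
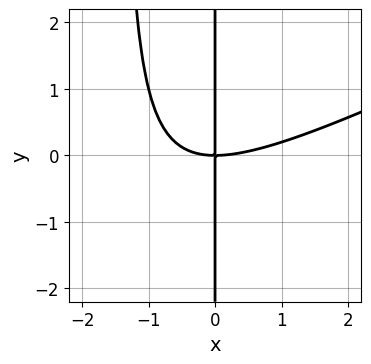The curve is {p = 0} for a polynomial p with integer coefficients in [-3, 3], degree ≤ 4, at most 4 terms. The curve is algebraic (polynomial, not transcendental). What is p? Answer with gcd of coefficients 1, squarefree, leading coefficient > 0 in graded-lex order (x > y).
The degree is 3 — no degree-2 curve has this shape.
Checking where it meets the axes: one x-axis crossing is at x = 0; the visible y-axis segment lies entirely on the curve.
Putting this together gives p.

x^3 - 2*x^2*y - 3*x*y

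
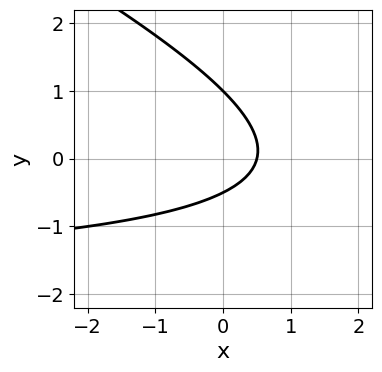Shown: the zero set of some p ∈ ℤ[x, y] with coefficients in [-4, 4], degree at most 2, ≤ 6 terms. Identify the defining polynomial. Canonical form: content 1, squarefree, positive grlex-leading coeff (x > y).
1. deg p = 2. No degree-1 curve has this shape.
2. From the visible intercepts: one y-axis crossing is at y = 1.
3. Together with the visible shape, these determine p as stated.

x*y + 2*y^2 + 2*x - y - 1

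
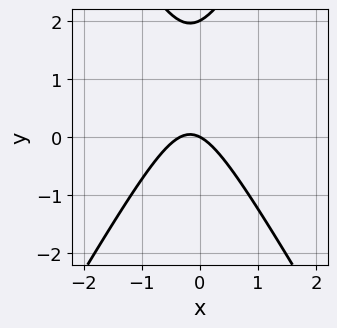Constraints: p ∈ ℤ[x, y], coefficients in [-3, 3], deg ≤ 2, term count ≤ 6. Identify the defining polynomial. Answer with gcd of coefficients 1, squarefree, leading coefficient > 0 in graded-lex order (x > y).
3*x^2 - y^2 + x + 2*y

1. deg p = 2. A generic line meets the curve in up to 2 points.
2. Observable constraints: among the integer gridlines, it crosses the y-axis at y ∈ {0, 2}; it crosses the x-axis at the gridline x = 0.
3. Putting this together gives p.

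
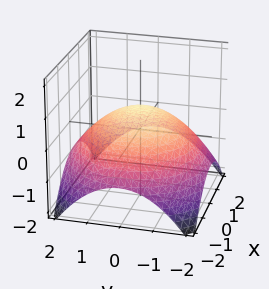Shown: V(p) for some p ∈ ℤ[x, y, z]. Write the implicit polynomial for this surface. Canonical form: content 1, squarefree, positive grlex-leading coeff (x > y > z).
x^2 + y^2 + 3*z - 2

Degree: a generic line meets the surface in up to 2 points, so deg p = 2.
By symmetry, the surface is invariant under rotation about z: p = q(x² + y², z).
From the visible intercepts: a circular section at z = 0 has radius between 1 and 2.
Putting this together gives p.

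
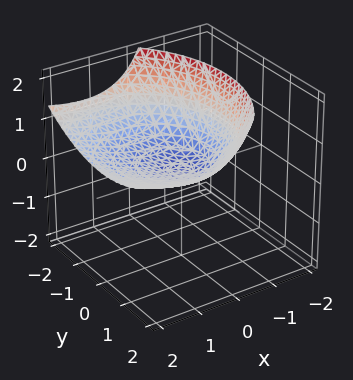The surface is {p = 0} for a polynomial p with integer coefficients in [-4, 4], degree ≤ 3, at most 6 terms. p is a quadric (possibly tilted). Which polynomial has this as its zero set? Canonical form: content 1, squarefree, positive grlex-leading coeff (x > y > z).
x^2 - 2*x*z + y^2 - 3*z

First, degree: no degree-1 surface has this shape, so deg p = 2.
Next, against the integer gridlines: it meets the z-axis at z = 0 (among the integer gridlines); one x-axis crossing is at x = 0; it meets the y-axis at y = 0 (among the integer gridlines).
Finally, solving for integer coefficients yields p as stated.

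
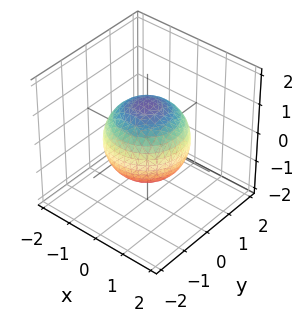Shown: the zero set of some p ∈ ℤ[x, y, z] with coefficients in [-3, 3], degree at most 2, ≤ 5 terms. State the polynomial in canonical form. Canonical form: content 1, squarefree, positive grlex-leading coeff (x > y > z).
2*x^2 + 2*y^2 + 2*z^2 - 3

Degree: the shape is more complex than any degree-1 surface, so deg p = 2.
Symmetries: rotational symmetry about the z-axis ⇒ p depends on x, y only through x² + y².
Observable constraints: a circular section at z = 0 has radius between 1 and 2.
Putting this together gives p.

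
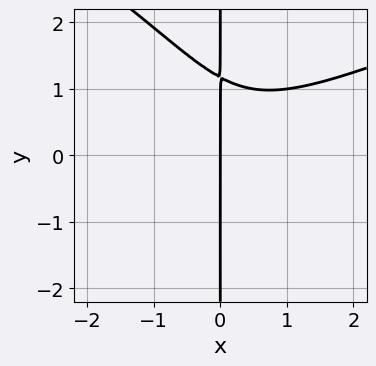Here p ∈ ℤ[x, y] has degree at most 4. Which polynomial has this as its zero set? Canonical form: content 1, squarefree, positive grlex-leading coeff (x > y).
First, deg p = 4.
Then, against the integer gridlines: every point of the y-axis in the box is on the curve; it meets the x-axis at x = 0 (among the integer gridlines).
Finally, together with the visible shape, these determine p as stated.

x*y^3 - 2*x^3 + 3*x^2*y + x*y^2 - 3*x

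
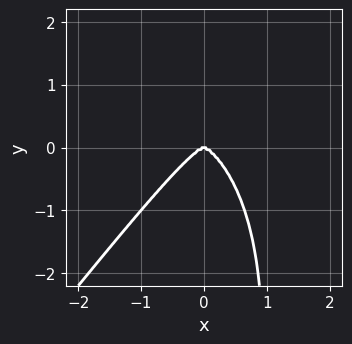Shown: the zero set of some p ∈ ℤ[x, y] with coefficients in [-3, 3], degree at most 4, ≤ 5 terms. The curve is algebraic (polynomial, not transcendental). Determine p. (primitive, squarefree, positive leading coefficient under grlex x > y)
First, the degree is 4 — a generic line meets the curve in up to 4 points.
Then, from the visible intercepts: it meets the x-axis at x = 0 (among the integer gridlines); it meets the y-axis at y = 0 (among the integer gridlines).
Finally, fitting integer coefficients to these (and the overall shape) gives p.

2*x^4 - x*y^3 + y^3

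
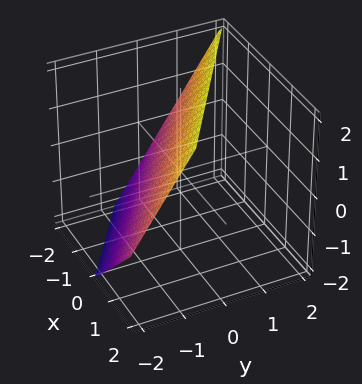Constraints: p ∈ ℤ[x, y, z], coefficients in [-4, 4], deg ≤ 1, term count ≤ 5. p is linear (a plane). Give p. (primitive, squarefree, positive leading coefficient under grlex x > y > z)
First, deg p = 1. Every cross-section is a straight line — this is a plane.
Then, from the axis intercepts and sections: one z-axis crossing is at z = 1; it crosses the x-axis at the gridline x = -1.
Finally, these observations pin down the coefficients.

2*x + 3*y - 2*z + 2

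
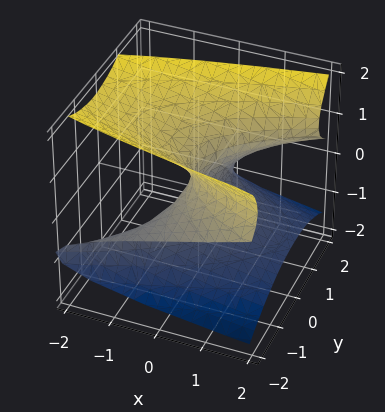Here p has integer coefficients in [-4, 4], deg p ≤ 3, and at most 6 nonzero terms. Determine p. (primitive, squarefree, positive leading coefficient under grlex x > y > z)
2*y^2*z - 3*z^3 + 3*z^2 - 3*x + y

(a) Degree: the shape is more complex than any degree-2 surface, so deg p = 3.
(b) From the visible intercepts: the z-axis gridline crossings are at z ∈ {0, 1}; it crosses the x-axis at the gridline x = 0; it meets the y-axis at y = 0 (among the integer gridlines).
(c) Putting this together gives p.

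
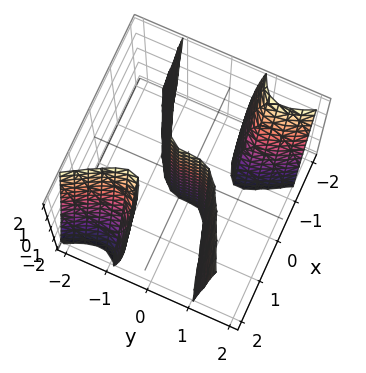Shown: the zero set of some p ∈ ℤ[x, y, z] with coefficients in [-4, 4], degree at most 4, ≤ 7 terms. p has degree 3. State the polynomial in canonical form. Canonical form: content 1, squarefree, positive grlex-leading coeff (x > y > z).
The picture has 3 separate pieces. They look like related sheets of one shape, so recover p as a whole.
Degree: a generic line meets the surface in up to 3 points, so deg p = 3.
From the visible intercepts: it meets the x-axis at x = 0 (among the integer gridlines); it crosses the y-axis at the gridline y = 0.
Solving for integer coefficients yields p as stated. Check: (0, 0, 1) on the z-axis lies on the surface, and p(0, 0, 1) = 0. ✓

2*x^2*y - 3*x*y^2 + x*y*z - 3*y^3 + 3*x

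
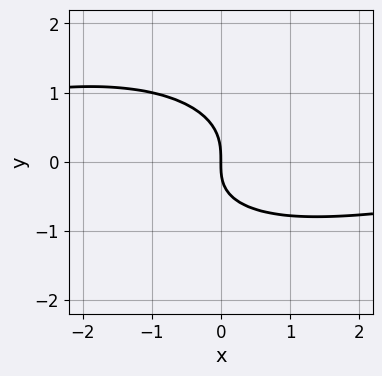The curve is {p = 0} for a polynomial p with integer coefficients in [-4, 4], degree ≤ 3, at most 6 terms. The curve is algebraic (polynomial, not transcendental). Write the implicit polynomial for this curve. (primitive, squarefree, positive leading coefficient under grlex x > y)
First, the degree is 3 — the shape is more complex than any degree-2 curve.
Next, observable constraints: it meets the y-axis at y = 0 (among the integer gridlines); one x-axis crossing is at x = 0.
Finally, fitting integer coefficients to these (and the overall shape) gives p.

x^2*y + 3*y^3 + x*y + 3*x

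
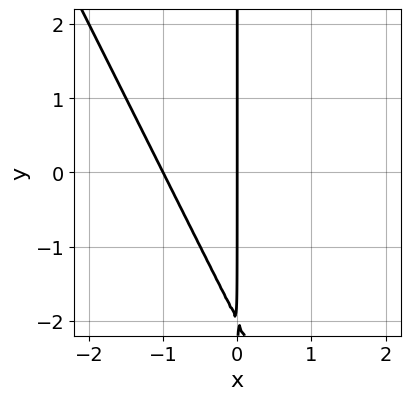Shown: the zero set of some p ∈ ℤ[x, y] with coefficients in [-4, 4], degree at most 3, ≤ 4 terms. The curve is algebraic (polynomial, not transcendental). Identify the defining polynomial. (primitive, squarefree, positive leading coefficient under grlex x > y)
Degree: a generic line meets the curve in up to 2 points, so deg p = 2.
Checking where it meets the axes: among the integer gridlines, it crosses the x-axis at x ∈ {-1, 0}; the visible y-axis segment lies entirely on the curve.
These observations pin down the coefficients.

2*x^2 + x*y + 2*x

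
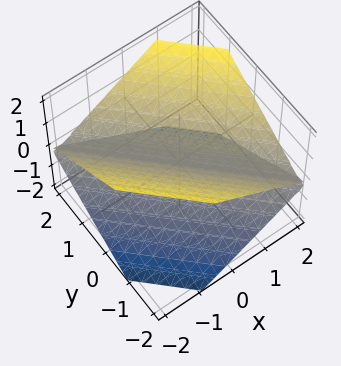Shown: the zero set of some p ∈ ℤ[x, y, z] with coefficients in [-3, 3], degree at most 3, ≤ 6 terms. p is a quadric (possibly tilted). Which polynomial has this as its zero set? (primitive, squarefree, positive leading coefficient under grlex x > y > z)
x^2 + 2*x*y + y^2 - 2*z^2

1. The picture has 2 separate pieces. They look like related sheets of one shape, so recover p as a whole.
2. deg p = 2. The shape is more complex than any degree-1 surface.
3. From the axis intercepts and sections: it meets the y-axis at y = 0 (among the integer gridlines); it meets the z-axis at z = 0 (among the integer gridlines); it crosses the x-axis at the gridline x = 0.
4. Solving for integer coefficients yields p as stated.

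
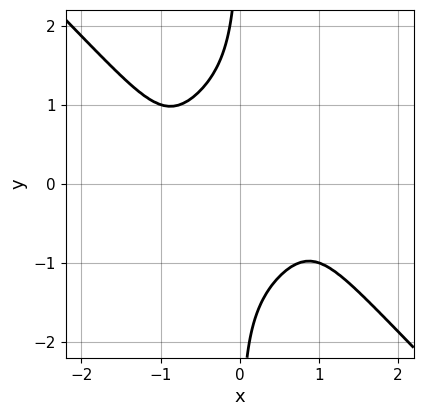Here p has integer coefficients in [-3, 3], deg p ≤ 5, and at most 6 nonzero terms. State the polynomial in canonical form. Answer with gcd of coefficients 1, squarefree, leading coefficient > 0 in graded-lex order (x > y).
x^4 + x*y^3 - x^2 + 1

(a) deg p = 4. The shape is more complex than any degree-3 curve.
(b) Against the integer gridlines: no y-intercept at any integer in the box; the curve avoids every integer x-axis point in the box.
(c) The integer polynomial consistent with all of this is the stated p.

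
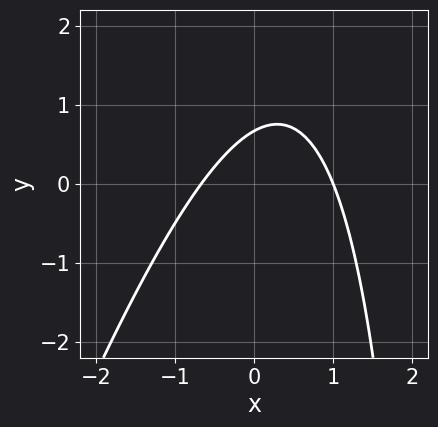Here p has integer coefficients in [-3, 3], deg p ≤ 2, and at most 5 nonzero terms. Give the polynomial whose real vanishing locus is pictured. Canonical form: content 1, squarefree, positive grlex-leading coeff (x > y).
(a) deg p = 2.
(b) Against the integer gridlines: it crosses the x-axis at the gridline x = 1.
(c) Fitting integer coefficients to these (and the overall shape) gives p.

3*x^2 - x*y - x + 3*y - 2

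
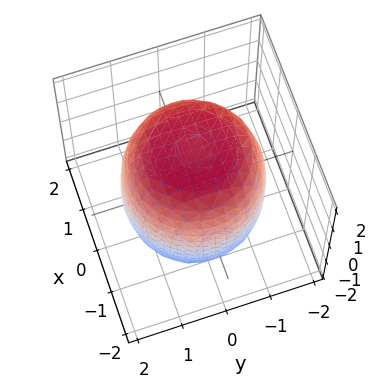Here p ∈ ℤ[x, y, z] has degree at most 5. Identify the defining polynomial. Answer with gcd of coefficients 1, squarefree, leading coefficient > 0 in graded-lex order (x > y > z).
deg p = 4. A generic line meets the surface in up to 4 points.
Symmetries: rotational symmetry about the z-axis ⇒ p depends on x, y only through x² + y².
Observable constraints: a circular section at z = 0 has radius between 1 and 2.
Assembling these constraints gives the stated polynomial.

x^4 + 2*x^2*y^2 + y^4 - x^2 - y^2 + z^2 - 3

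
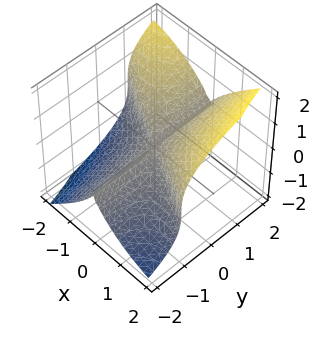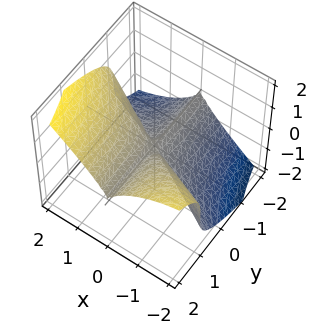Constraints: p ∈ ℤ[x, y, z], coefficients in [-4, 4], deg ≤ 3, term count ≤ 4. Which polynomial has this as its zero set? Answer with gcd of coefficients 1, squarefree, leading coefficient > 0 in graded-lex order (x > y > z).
First, degree: the shape is more complex than any degree-2 surface, so deg p = 3.
Then, observable constraints: it meets the x-axis at x = 0 (among the integer gridlines); the visible y-axis segment lies entirely on the surface; it crosses the z-axis at the gridline z = 0.
Finally, these observations pin down the coefficients.

x^3 + 2*x^2*y - 2*z^3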